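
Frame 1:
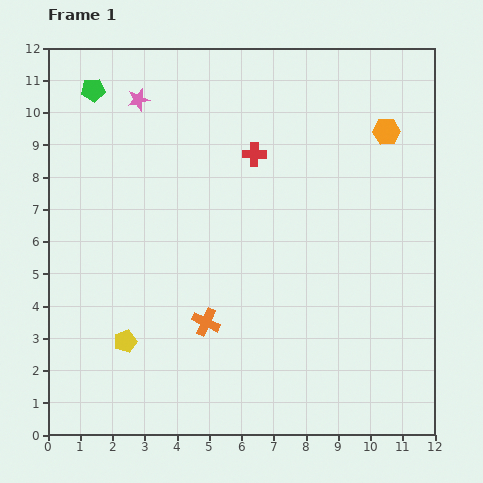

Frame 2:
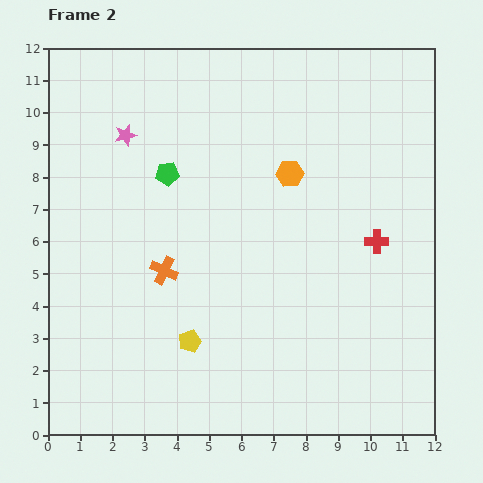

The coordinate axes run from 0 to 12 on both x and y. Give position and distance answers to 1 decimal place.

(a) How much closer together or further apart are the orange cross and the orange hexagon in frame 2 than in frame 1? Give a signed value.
-3.2

Distance in frame 1: 8.1. Distance in frame 2: 4.9.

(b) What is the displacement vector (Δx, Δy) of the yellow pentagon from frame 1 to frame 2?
(2.0, 0.0)

The yellow pentagon was at (2.4, 2.9) in frame 1 and (4.4, 2.9) in frame 2.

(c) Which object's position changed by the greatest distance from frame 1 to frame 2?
the red cross

(moved 4.7; next 3.5)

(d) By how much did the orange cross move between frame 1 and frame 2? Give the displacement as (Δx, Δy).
(-1.3, 1.6)

The orange cross was at (4.9, 3.5) in frame 1 and (3.6, 5.1) in frame 2.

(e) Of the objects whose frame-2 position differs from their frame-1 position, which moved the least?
the pink star

(moved 1.2)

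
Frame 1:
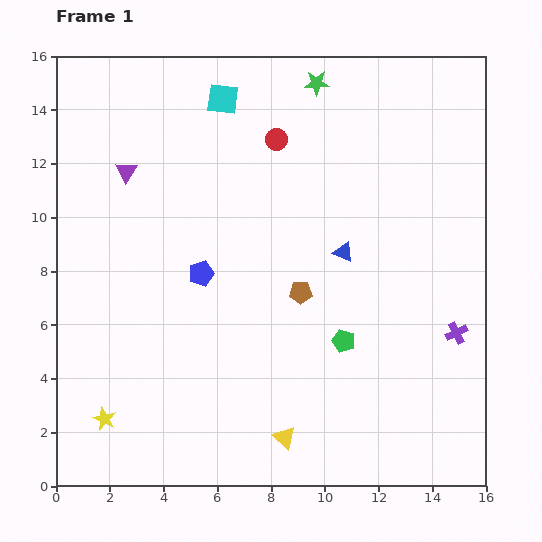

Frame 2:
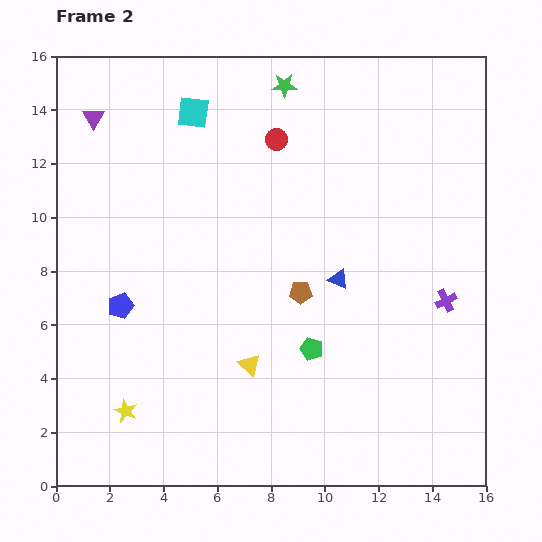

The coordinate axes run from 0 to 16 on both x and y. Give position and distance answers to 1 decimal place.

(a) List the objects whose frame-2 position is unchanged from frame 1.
the red circle, the brown pentagon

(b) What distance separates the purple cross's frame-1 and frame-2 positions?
1.3

The purple cross moved from (14.9, 5.7) to (14.5, 6.9), a distance of √(0.4² + 1.2²) ≈ 1.3.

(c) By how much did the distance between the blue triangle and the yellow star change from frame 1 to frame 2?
-1.5

Distance in frame 1: 10.8. Distance in frame 2: 9.3.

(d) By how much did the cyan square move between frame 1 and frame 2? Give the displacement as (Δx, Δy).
(-1.1, -0.5)

The cyan square was at (6.2, 14.4) in frame 1 and (5.1, 13.9) in frame 2.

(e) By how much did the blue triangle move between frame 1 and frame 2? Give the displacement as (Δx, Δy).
(-0.2, -1.0)

The blue triangle was at (10.7, 8.7) in frame 1 and (10.5, 7.7) in frame 2.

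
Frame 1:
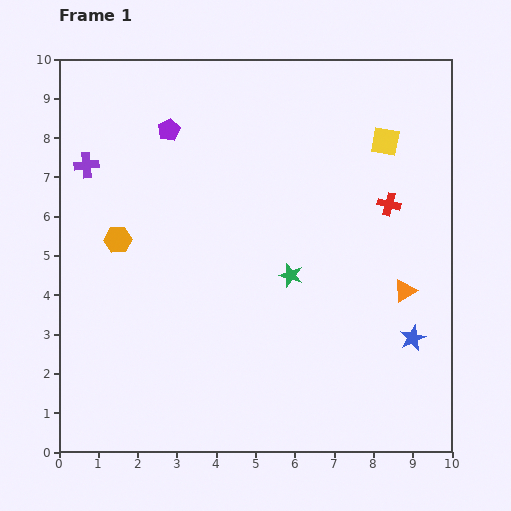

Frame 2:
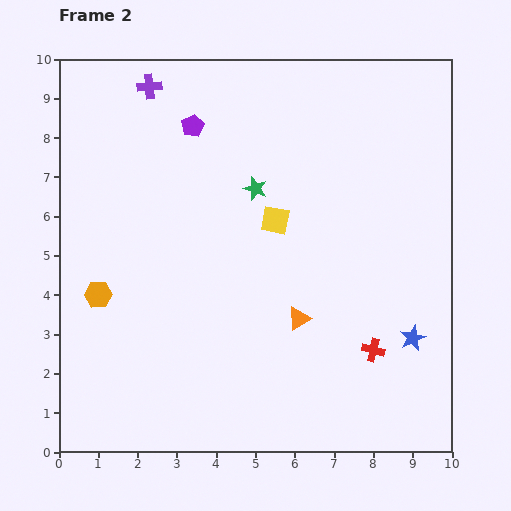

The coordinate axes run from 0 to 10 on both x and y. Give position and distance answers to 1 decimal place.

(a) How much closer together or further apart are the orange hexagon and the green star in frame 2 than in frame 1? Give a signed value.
+0.3

Distance in frame 1: 4.5. Distance in frame 2: 4.8.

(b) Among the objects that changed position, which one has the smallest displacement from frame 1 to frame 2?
the purple pentagon

(moved 0.6)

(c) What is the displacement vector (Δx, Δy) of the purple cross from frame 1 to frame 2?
(1.6, 2.0)

The purple cross was at (0.7, 7.3) in frame 1 and (2.3, 9.3) in frame 2.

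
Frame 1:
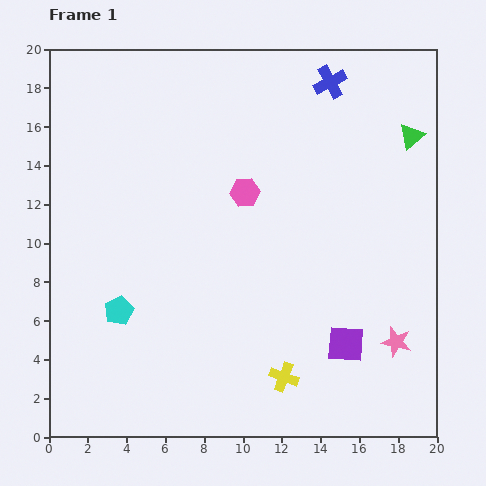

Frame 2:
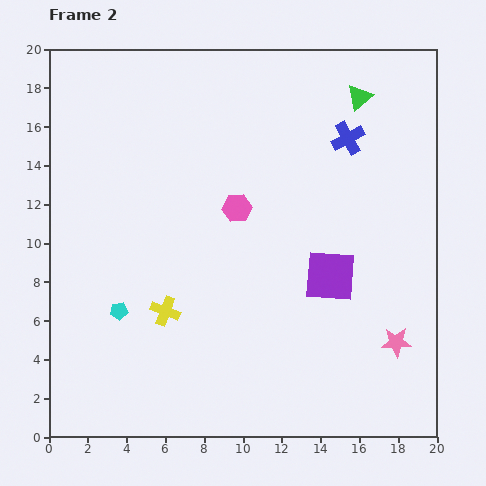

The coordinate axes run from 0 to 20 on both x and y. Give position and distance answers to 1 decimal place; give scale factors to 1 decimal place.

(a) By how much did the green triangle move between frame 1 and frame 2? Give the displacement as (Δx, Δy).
(-2.7, 2.0)

The green triangle was at (18.7, 15.5) in frame 1 and (16.0, 17.5) in frame 2.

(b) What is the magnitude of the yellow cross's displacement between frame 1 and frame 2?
7.0

The yellow cross moved from (12.1, 3.1) to (6.0, 6.5), a distance of √(6.1² + 3.4²) ≈ 7.0.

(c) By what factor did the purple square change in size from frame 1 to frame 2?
1.4×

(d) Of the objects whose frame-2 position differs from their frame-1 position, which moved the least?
the pink hexagon

(moved 0.9)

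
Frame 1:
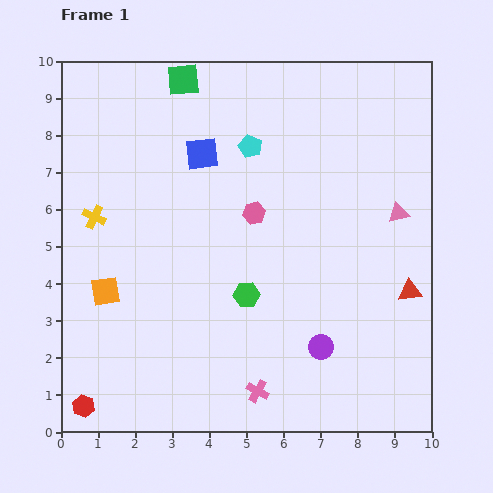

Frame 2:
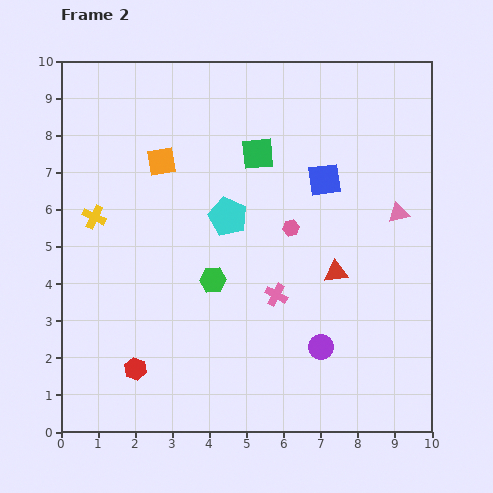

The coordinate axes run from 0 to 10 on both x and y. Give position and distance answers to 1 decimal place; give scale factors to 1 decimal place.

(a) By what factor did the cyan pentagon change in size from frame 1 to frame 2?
1.6×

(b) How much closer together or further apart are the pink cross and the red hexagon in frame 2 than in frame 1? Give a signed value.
-0.4

Distance in frame 1: 4.7. Distance in frame 2: 4.3.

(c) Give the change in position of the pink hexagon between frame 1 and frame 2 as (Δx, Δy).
(1.0, -0.4)

The pink hexagon was at (5.2, 5.9) in frame 1 and (6.2, 5.5) in frame 2.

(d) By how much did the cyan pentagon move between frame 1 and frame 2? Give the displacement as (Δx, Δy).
(-0.6, -1.9)

The cyan pentagon was at (5.1, 7.7) in frame 1 and (4.5, 5.8) in frame 2.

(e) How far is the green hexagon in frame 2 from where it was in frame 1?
1.0

The green hexagon moved from (5.0, 3.7) to (4.1, 4.1), a distance of √(0.9² + 0.4²) ≈ 1.0.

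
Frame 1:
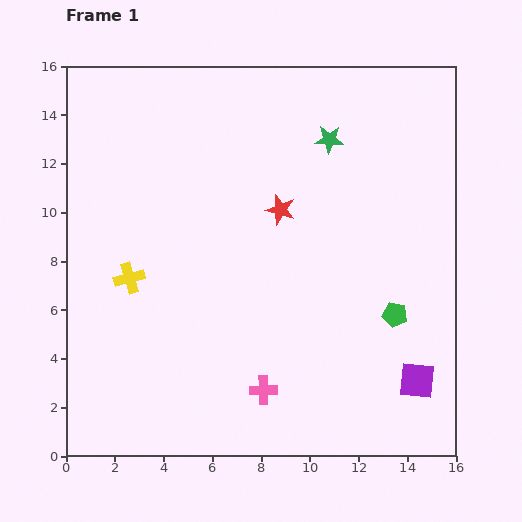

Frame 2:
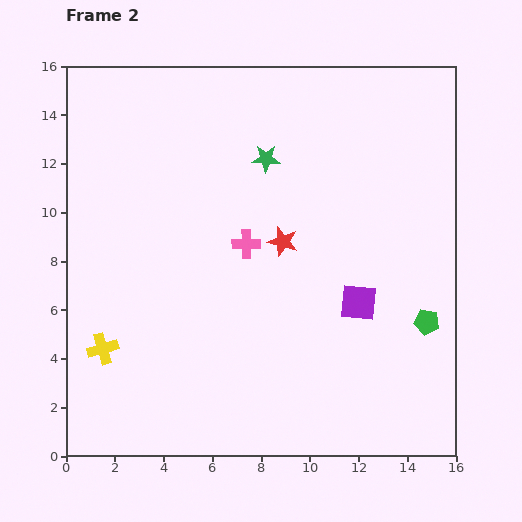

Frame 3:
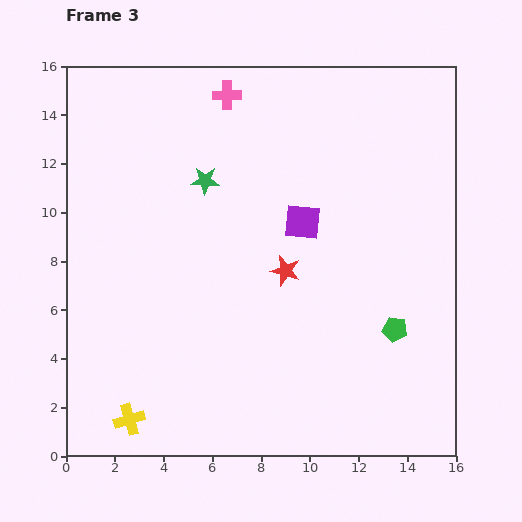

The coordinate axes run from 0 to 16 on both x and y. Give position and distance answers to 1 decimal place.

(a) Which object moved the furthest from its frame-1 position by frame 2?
the pink cross

(moved 6.0; next 4.0)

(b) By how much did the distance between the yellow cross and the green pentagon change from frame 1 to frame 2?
+2.3

Distance in frame 1: 11.0. Distance in frame 2: 13.3.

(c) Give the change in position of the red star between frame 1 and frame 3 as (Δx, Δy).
(0.2, -2.5)

The red star was at (8.8, 10.1) in frame 1 and (9.0, 7.6) in frame 3.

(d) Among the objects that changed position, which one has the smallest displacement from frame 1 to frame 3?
the green pentagon

(moved 0.6)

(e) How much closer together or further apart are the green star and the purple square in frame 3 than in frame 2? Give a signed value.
-2.7

Distance in frame 2: 7.0. Distance in frame 3: 4.3.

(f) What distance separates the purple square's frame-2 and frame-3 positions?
4.0

The purple square moved from (12.0, 6.3) to (9.7, 9.6), a distance of √(2.3² + 3.3²) ≈ 4.0.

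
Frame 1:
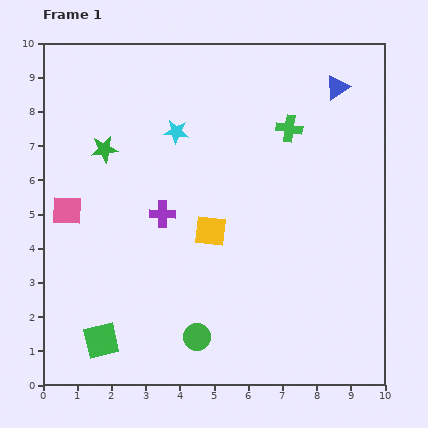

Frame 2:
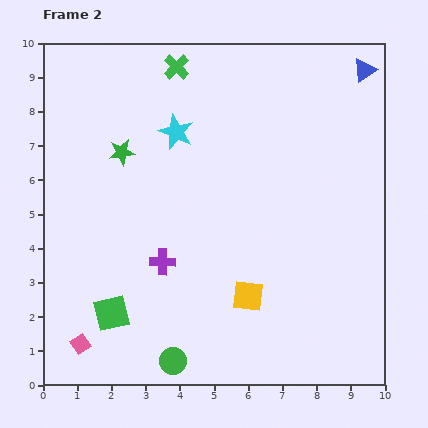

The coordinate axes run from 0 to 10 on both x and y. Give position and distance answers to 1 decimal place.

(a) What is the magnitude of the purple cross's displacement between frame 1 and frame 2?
1.4

The purple cross moved from (3.5, 5.0) to (3.5, 3.6), a distance of √(0.0² + 1.4²) ≈ 1.4.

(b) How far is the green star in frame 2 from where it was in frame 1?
0.5

The green star moved from (1.8, 6.9) to (2.3, 6.8), a distance of √(0.5² + 0.1²) ≈ 0.5.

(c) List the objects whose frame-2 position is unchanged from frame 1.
the cyan star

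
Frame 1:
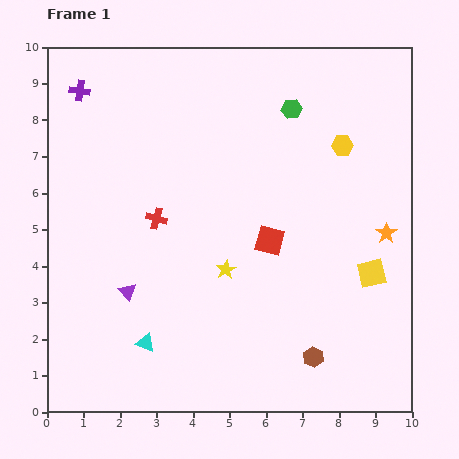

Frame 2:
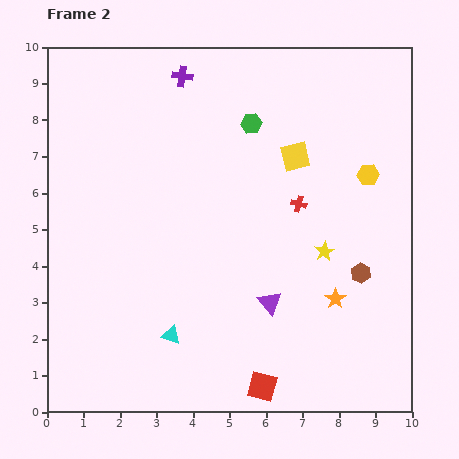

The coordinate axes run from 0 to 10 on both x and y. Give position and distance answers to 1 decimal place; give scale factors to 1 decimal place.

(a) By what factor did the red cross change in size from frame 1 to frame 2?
0.7×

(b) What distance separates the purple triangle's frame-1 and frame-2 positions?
3.9

The purple triangle moved from (2.2, 3.3) to (6.1, 3.0), a distance of √(3.9² + 0.3²) ≈ 3.9.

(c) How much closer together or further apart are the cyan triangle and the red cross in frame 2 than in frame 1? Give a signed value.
+1.6

Distance in frame 1: 3.4. Distance in frame 2: 5.0.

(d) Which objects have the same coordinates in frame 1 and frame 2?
none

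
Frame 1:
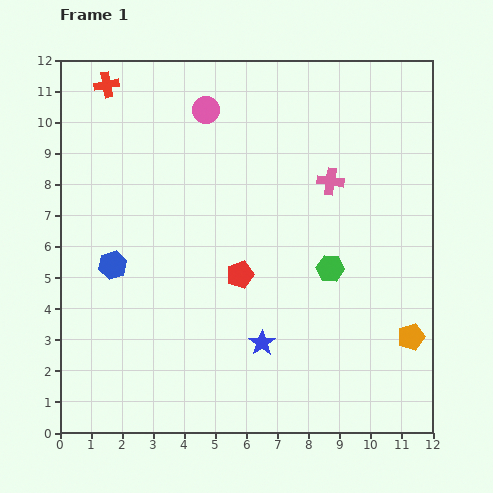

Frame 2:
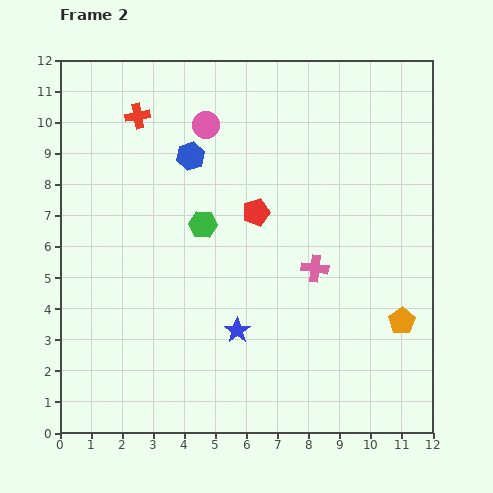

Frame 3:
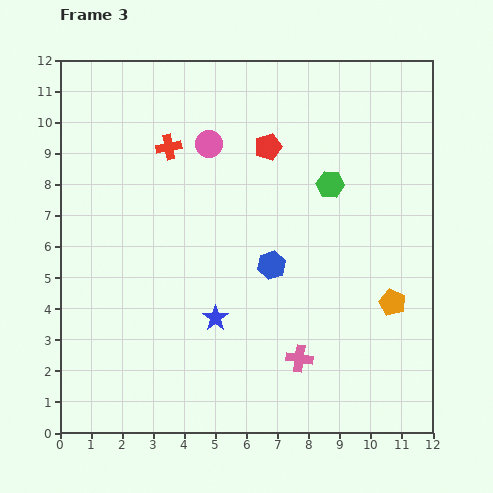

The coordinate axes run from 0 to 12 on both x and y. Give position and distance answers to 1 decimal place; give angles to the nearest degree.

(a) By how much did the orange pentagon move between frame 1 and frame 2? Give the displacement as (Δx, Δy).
(-0.3, 0.5)

The orange pentagon was at (11.3, 3.1) in frame 1 and (11.0, 3.6) in frame 2.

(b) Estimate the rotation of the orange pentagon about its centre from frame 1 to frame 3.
30° counter-clockwise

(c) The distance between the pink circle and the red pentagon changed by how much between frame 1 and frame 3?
-3.5

Distance in frame 1: 5.4. Distance in frame 3: 1.9.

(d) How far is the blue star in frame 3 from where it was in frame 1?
1.7

The blue star moved from (6.5, 2.9) to (5.0, 3.7), a distance of √(1.5² + 0.8²) ≈ 1.7.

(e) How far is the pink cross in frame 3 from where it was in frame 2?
2.9

The pink cross moved from (8.2, 5.3) to (7.7, 2.4), a distance of √(0.5² + 2.9²) ≈ 2.9.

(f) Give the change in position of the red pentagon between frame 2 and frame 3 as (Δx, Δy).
(0.4, 2.1)

The red pentagon was at (6.3, 7.1) in frame 2 and (6.7, 9.2) in frame 3.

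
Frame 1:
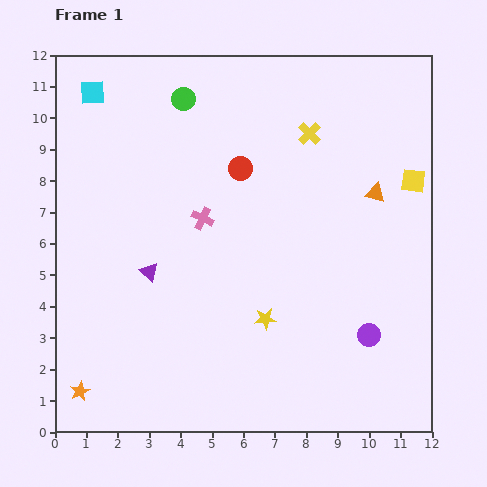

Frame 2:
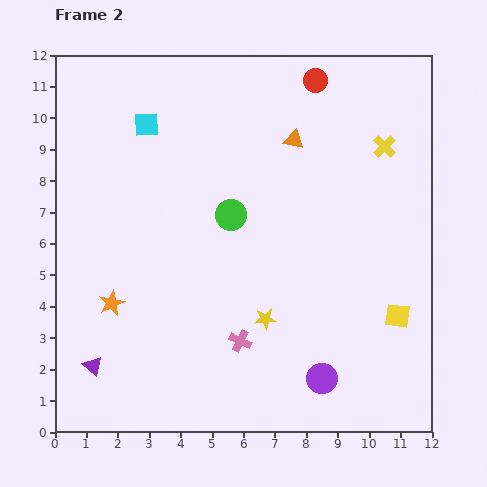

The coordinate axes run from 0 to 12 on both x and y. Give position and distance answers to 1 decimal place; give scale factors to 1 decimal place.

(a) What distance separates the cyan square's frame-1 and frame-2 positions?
2.0

The cyan square moved from (1.2, 10.8) to (2.9, 9.8), a distance of √(1.7² + 1.0²) ≈ 2.0.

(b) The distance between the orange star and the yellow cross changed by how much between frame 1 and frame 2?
-1.0

Distance in frame 1: 11.0. Distance in frame 2: 10.0.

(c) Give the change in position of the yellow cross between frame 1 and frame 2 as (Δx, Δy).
(2.4, -0.4)

The yellow cross was at (8.1, 9.5) in frame 1 and (10.5, 9.1) in frame 2.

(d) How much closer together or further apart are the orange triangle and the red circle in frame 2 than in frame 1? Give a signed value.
-2.4

Distance in frame 1: 4.4. Distance in frame 2: 2.0.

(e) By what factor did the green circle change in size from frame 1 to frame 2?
1.3×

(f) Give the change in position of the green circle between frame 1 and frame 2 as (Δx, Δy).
(1.5, -3.7)

The green circle was at (4.1, 10.6) in frame 1 and (5.6, 6.9) in frame 2.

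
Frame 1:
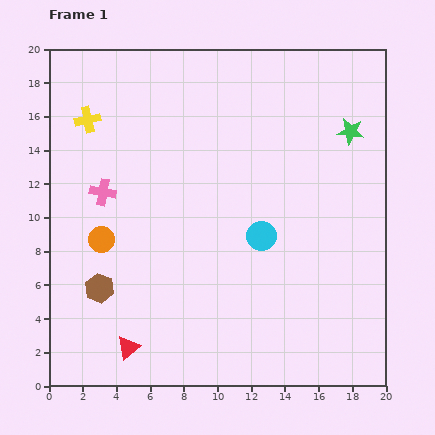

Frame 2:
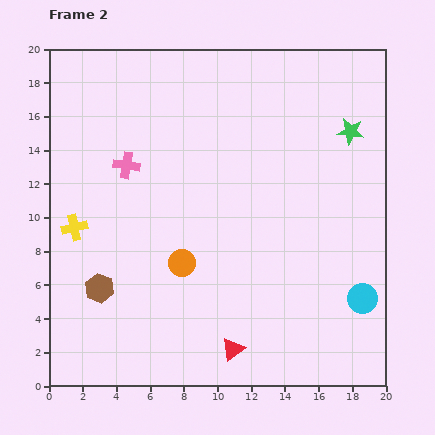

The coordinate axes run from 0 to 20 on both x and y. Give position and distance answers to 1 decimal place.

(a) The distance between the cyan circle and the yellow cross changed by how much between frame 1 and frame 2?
+5.2

Distance in frame 1: 12.4. Distance in frame 2: 17.6.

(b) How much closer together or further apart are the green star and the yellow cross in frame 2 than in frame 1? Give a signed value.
+1.8

Distance in frame 1: 15.6. Distance in frame 2: 17.4.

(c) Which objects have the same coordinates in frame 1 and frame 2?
the brown hexagon, the green star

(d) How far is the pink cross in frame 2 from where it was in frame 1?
2.1

The pink cross moved from (3.2, 11.5) to (4.6, 13.1), a distance of √(1.4² + 1.6²) ≈ 2.1.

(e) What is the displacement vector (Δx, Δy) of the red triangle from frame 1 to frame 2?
(6.2, -0.1)

The red triangle was at (4.7, 2.3) in frame 1 and (10.9, 2.2) in frame 2.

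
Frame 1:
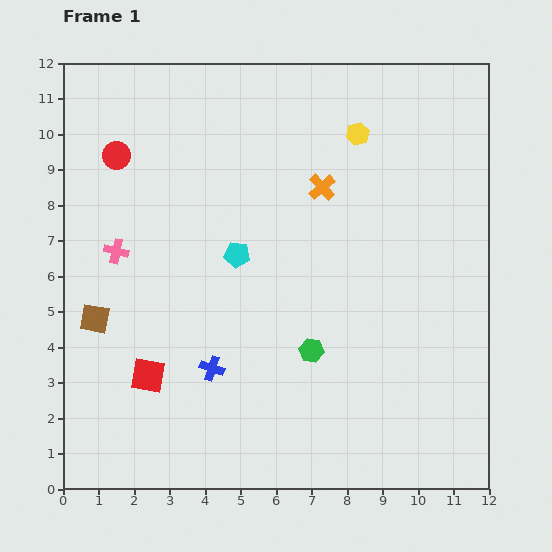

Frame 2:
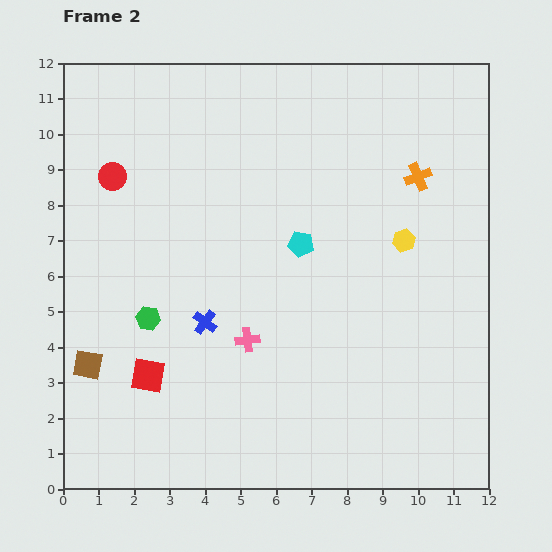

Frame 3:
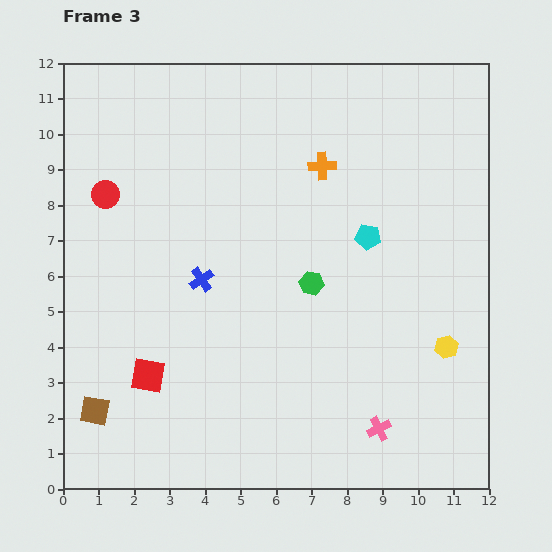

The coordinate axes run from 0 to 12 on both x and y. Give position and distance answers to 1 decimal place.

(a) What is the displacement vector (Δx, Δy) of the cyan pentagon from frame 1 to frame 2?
(1.8, 0.3)

The cyan pentagon was at (4.9, 6.6) in frame 1 and (6.7, 6.9) in frame 2.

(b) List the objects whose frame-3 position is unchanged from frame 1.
the red square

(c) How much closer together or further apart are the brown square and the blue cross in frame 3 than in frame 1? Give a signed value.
+1.2

Distance in frame 1: 3.6. Distance in frame 3: 4.8.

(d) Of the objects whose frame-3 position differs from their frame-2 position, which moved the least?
the red circle

(moved 0.5)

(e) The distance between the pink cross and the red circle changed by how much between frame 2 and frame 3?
+4.1

Distance in frame 2: 6.0. Distance in frame 3: 10.1.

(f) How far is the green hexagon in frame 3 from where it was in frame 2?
4.7

The green hexagon moved from (2.4, 4.8) to (7.0, 5.8), a distance of √(4.6² + 1.0²) ≈ 4.7.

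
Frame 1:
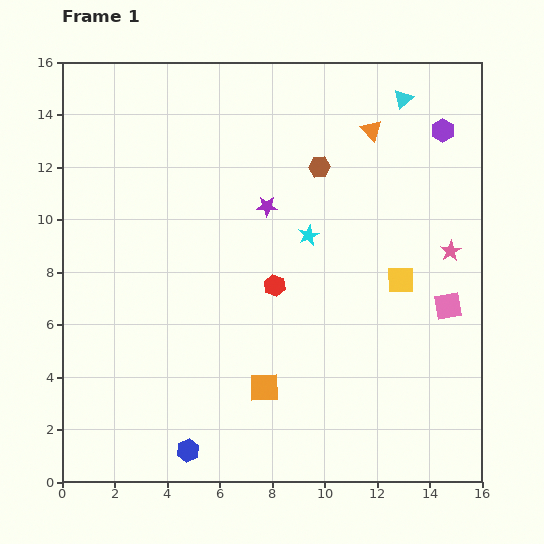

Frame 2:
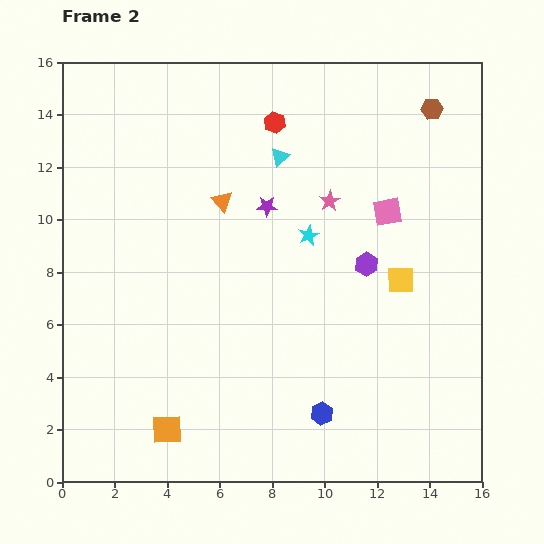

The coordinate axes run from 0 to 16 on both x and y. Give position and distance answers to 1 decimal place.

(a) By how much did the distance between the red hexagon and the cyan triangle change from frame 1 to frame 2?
-7.3

Distance in frame 1: 8.6. Distance in frame 2: 1.3.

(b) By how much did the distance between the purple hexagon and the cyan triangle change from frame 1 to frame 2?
+3.4

Distance in frame 1: 1.9. Distance in frame 2: 5.3.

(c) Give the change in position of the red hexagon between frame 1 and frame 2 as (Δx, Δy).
(0.0, 6.2)

The red hexagon was at (8.1, 7.5) in frame 1 and (8.1, 13.7) in frame 2.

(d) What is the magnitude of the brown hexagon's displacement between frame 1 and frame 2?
4.8

The brown hexagon moved from (9.8, 12.0) to (14.1, 14.2), a distance of √(4.3² + 2.2²) ≈ 4.8.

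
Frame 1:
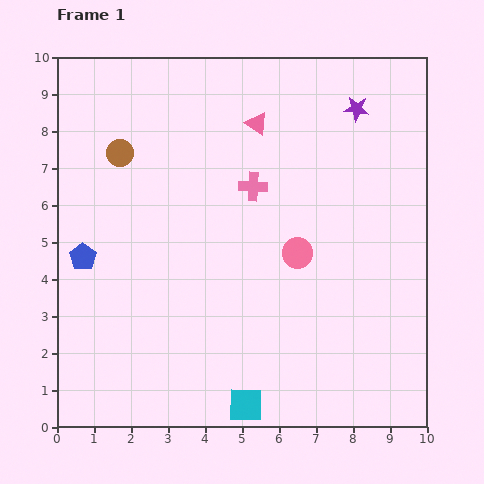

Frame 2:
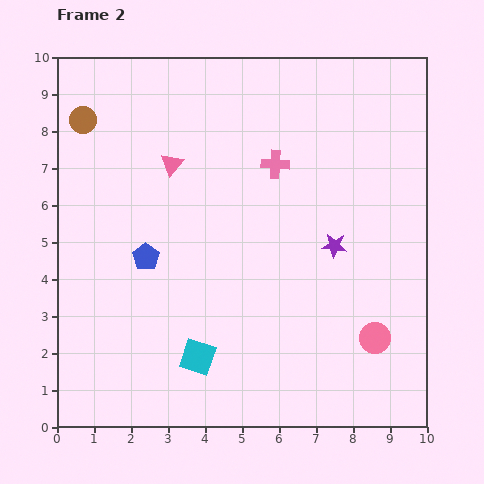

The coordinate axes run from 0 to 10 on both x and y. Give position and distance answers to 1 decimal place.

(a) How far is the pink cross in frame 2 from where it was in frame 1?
0.8

The pink cross moved from (5.3, 6.5) to (5.9, 7.1), a distance of √(0.6² + 0.6²) ≈ 0.8.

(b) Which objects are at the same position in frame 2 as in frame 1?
none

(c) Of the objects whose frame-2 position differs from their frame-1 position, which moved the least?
the pink cross

(moved 0.8)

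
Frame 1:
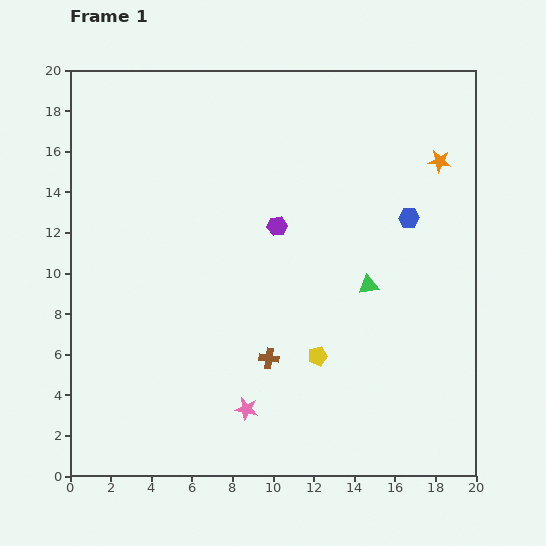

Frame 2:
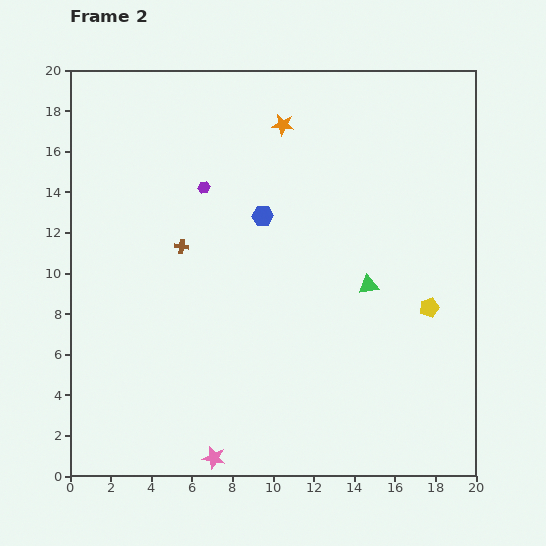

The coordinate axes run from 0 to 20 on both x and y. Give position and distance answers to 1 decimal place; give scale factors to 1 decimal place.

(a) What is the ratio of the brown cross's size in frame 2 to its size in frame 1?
0.7×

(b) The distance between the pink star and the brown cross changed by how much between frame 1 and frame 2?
+7.8

Distance in frame 1: 2.7. Distance in frame 2: 10.5.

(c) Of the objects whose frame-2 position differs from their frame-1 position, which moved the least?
the pink star

(moved 2.9)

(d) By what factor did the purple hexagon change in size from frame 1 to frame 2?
0.6×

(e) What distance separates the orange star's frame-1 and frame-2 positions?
7.9

The orange star moved from (18.2, 15.5) to (10.5, 17.3), a distance of √(7.7² + 1.8²) ≈ 7.9.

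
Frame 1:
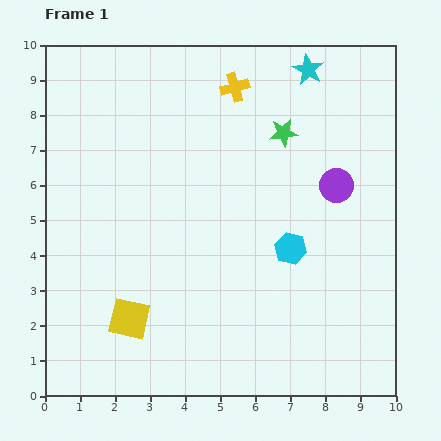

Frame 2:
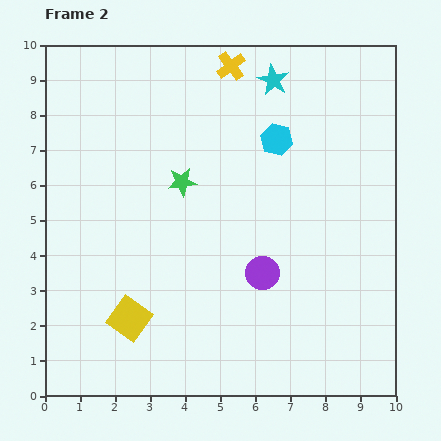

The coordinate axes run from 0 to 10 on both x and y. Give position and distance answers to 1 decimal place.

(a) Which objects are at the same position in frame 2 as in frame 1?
the yellow square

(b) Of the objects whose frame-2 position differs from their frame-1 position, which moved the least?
the yellow cross

(moved 0.6)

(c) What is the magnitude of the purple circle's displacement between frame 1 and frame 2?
3.3

The purple circle moved from (8.3, 6.0) to (6.2, 3.5), a distance of √(2.1² + 2.5²) ≈ 3.3.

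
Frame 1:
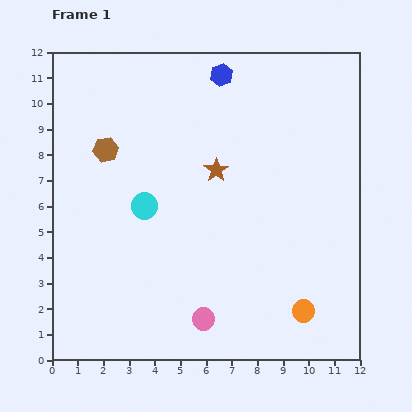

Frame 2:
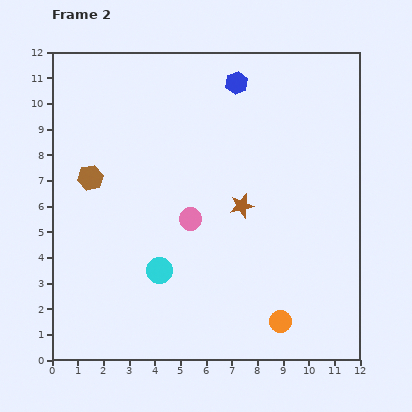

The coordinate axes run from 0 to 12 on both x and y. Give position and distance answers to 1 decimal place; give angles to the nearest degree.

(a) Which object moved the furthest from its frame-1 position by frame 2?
the pink circle

(moved 3.9; next 2.6)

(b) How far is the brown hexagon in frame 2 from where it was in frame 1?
1.3

The brown hexagon moved from (2.1, 8.2) to (1.5, 7.1), a distance of √(0.6² + 1.1²) ≈ 1.3.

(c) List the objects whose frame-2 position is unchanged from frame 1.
none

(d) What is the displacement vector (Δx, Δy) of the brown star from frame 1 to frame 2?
(1.0, -1.4)

The brown star was at (6.4, 7.4) in frame 1 and (7.4, 6.0) in frame 2.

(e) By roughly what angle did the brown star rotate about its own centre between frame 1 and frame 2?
21° clockwise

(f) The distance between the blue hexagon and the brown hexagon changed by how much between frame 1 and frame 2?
+1.4

Distance in frame 1: 5.4. Distance in frame 2: 6.8.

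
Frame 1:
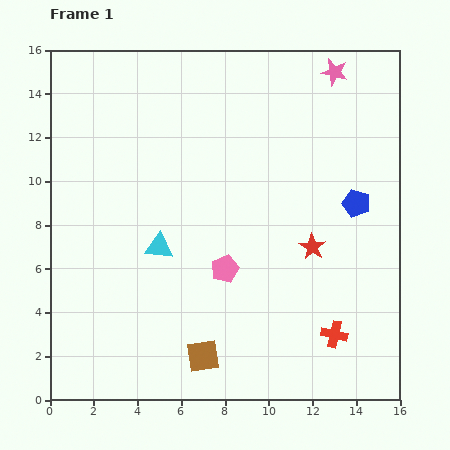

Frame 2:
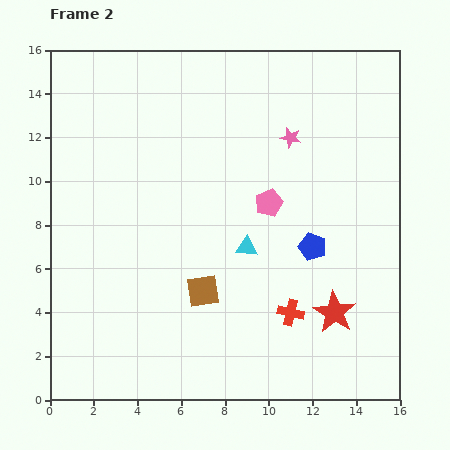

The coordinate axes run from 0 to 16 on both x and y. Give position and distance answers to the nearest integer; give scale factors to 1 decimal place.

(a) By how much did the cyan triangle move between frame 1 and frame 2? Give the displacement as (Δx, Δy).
(4, 0)

The cyan triangle was at (5, 7) in frame 1 and (9, 7) in frame 2.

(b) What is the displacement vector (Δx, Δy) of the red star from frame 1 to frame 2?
(1, -3)

The red star was at (12, 7) in frame 1 and (13, 4) in frame 2.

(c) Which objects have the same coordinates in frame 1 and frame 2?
none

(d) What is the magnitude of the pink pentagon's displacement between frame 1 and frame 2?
4

The pink pentagon moved from (8, 6) to (10, 9), a distance of √(2² + 3²) ≈ 4.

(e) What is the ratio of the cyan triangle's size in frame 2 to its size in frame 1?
0.8×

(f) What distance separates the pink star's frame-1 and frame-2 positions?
4

The pink star moved from (13, 15) to (11, 12), a distance of √(2² + 3²) ≈ 4.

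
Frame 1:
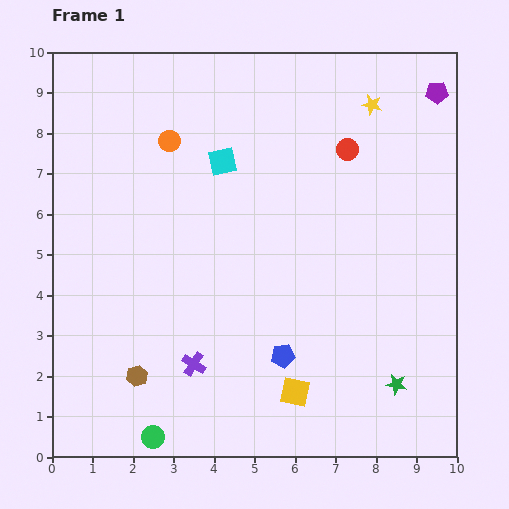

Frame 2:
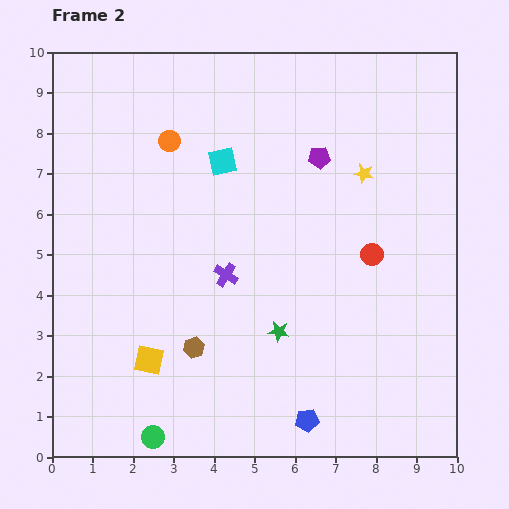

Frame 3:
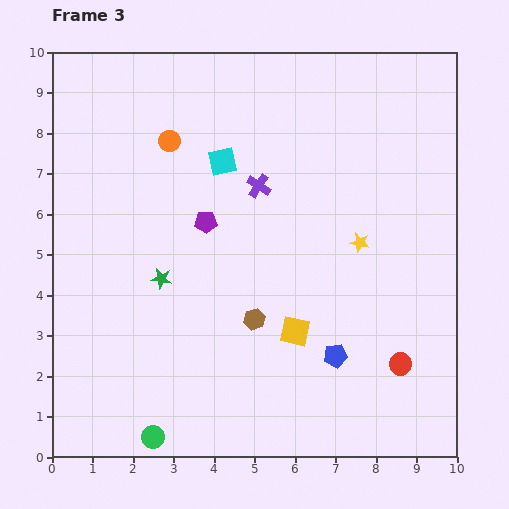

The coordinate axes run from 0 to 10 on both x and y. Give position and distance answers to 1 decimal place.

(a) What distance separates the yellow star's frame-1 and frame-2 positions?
1.7

The yellow star moved from (7.9, 8.7) to (7.7, 7.0), a distance of √(0.2² + 1.7²) ≈ 1.7.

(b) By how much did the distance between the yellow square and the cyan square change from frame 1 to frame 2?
-0.8

Distance in frame 1: 6.0. Distance in frame 2: 5.2.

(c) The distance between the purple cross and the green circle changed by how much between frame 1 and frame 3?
+4.6

Distance in frame 1: 2.1. Distance in frame 3: 6.7.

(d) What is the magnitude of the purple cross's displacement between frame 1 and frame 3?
4.7

The purple cross moved from (3.5, 2.3) to (5.1, 6.7), a distance of √(1.6² + 4.4²) ≈ 4.7.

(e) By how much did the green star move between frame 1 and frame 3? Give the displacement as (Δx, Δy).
(-5.8, 2.6)

The green star was at (8.5, 1.8) in frame 1 and (2.7, 4.4) in frame 3.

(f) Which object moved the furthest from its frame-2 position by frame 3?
the yellow square

(moved 3.7; next 3.2)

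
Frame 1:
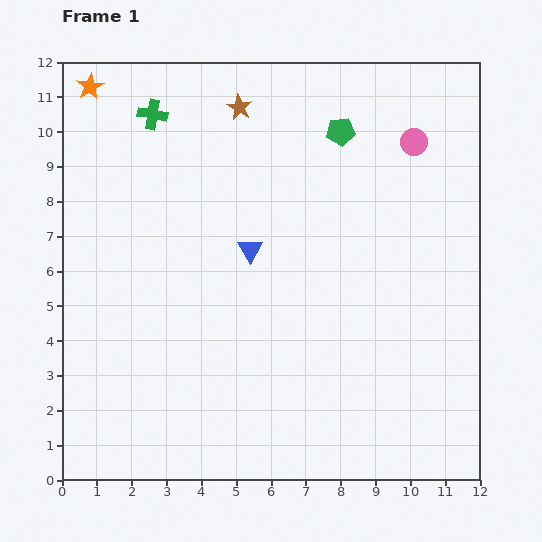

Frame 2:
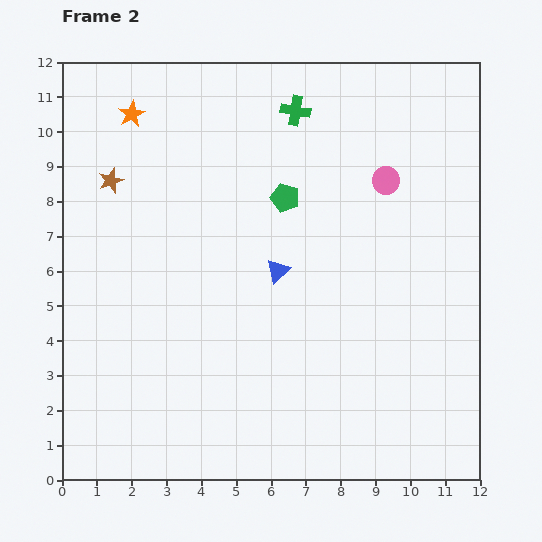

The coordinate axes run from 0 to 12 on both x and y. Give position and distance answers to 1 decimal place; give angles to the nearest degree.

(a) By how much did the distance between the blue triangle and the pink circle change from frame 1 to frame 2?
-1.6

Distance in frame 1: 5.6. Distance in frame 2: 4.0.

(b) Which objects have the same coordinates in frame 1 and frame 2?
none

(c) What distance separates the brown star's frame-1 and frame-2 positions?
4.3

The brown star moved from (5.1, 10.7) to (1.4, 8.6), a distance of √(3.7² + 2.1²) ≈ 4.3.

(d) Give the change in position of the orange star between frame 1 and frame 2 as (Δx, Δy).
(1.2, -0.8)

The orange star was at (0.8, 11.3) in frame 1 and (2.0, 10.5) in frame 2.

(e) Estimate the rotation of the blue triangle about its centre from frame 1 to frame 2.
17° clockwise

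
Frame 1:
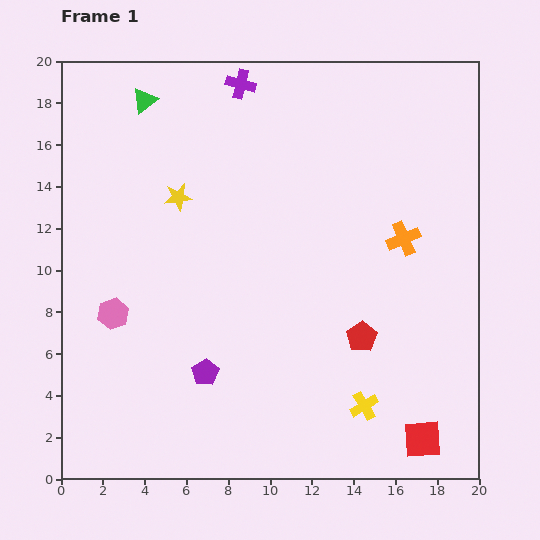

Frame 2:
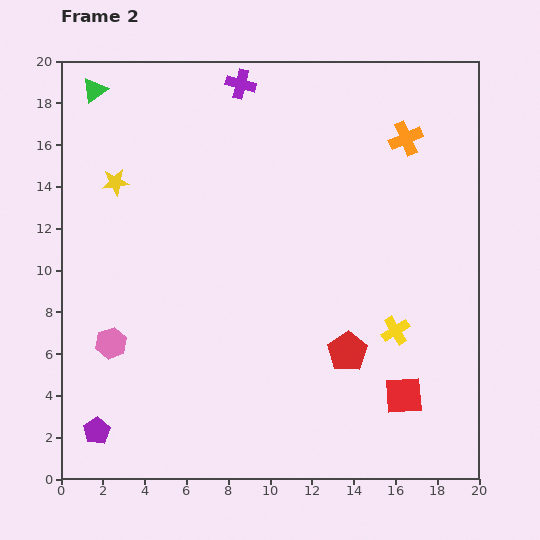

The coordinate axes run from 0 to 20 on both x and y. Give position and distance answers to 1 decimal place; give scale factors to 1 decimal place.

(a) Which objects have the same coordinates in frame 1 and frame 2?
the purple cross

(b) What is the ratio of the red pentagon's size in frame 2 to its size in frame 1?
1.3×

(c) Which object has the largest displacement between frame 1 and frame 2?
the purple pentagon

(moved 5.9; next 4.8)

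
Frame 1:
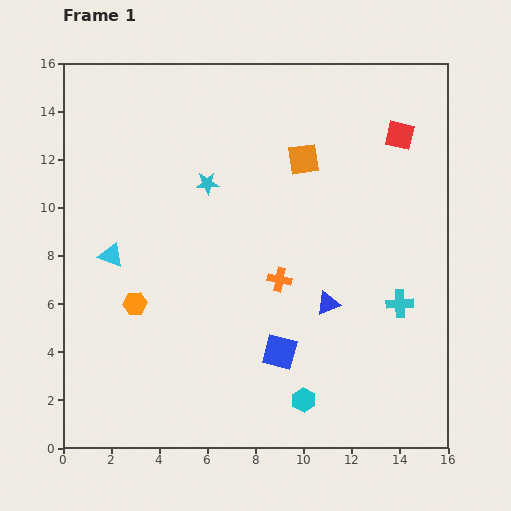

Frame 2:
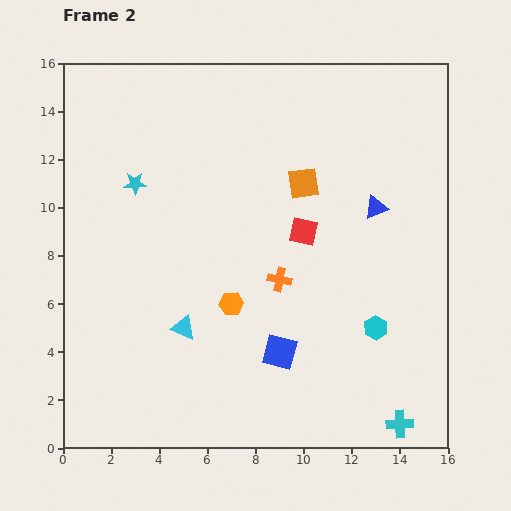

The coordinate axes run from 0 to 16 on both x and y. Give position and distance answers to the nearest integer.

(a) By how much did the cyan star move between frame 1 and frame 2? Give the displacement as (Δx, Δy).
(-3, 0)

The cyan star was at (6, 11) in frame 1 and (3, 11) in frame 2.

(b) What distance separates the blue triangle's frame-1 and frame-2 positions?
4

The blue triangle moved from (11, 6) to (13, 10), a distance of √(2² + 4²) ≈ 4.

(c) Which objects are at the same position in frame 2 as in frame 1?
the orange cross, the blue square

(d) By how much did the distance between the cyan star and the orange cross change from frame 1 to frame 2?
+2

Distance in frame 1: 5. Distance in frame 2: 7.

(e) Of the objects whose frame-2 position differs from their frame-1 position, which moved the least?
the orange square

(moved 1)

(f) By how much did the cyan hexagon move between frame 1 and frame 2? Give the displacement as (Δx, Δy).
(3, 3)

The cyan hexagon was at (10, 2) in frame 1 and (13, 5) in frame 2.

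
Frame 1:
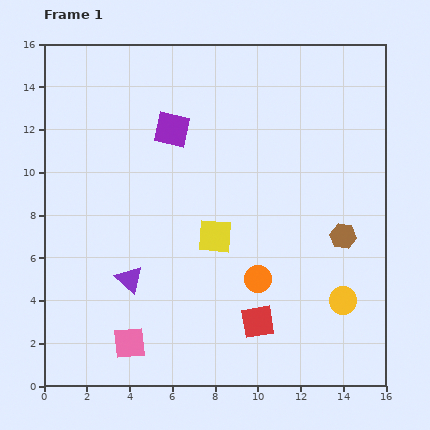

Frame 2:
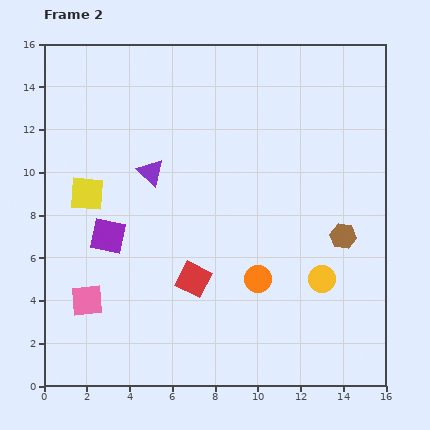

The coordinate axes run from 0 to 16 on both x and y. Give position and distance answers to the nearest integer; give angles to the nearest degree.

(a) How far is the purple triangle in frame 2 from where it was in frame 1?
5

The purple triangle moved from (4, 5) to (5, 10), a distance of √(1² + 5²) ≈ 5.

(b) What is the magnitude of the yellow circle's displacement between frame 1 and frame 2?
1

The yellow circle moved from (14, 4) to (13, 5), a distance of √(1² + 1²) ≈ 1.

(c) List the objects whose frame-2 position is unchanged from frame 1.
the brown hexagon, the orange circle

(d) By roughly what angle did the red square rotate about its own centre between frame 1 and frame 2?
37° clockwise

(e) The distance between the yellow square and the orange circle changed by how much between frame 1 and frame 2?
+6

Distance in frame 1: 3. Distance in frame 2: 9.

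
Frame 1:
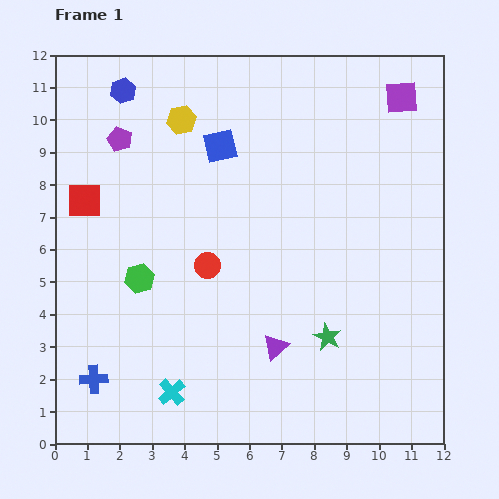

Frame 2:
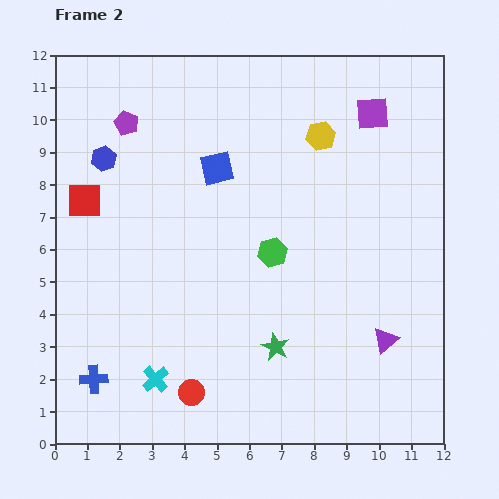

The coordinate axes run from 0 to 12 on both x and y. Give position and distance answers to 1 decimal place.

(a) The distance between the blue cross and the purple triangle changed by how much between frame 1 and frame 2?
+3.4

Distance in frame 1: 5.7. Distance in frame 2: 9.1.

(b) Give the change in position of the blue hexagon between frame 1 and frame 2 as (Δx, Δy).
(-0.6, -2.1)

The blue hexagon was at (2.1, 10.9) in frame 1 and (1.5, 8.8) in frame 2.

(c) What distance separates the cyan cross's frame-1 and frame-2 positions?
0.6

The cyan cross moved from (3.6, 1.6) to (3.1, 2.0), a distance of √(0.5² + 0.4²) ≈ 0.6.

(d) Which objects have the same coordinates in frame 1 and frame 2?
the blue cross, the red square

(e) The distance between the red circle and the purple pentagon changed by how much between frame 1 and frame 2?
+3.8

Distance in frame 1: 4.7. Distance in frame 2: 8.5.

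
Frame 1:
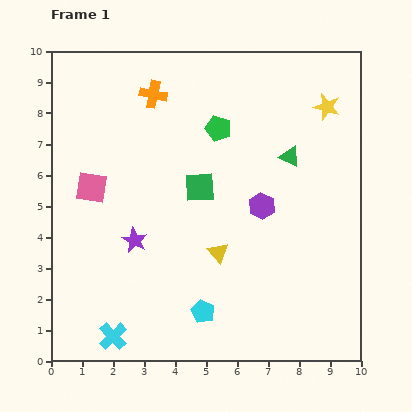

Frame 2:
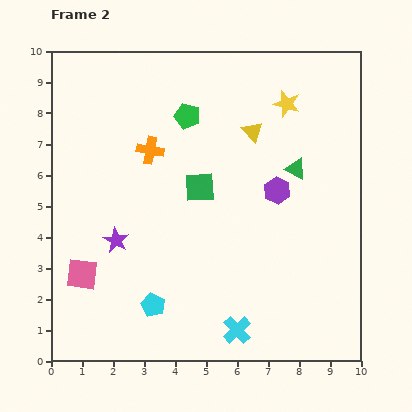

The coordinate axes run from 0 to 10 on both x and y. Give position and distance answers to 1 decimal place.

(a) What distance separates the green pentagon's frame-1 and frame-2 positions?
1.1

The green pentagon moved from (5.4, 7.5) to (4.4, 7.9), a distance of √(1.0² + 0.4²) ≈ 1.1.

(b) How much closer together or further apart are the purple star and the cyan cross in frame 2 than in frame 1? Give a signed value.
+1.7

Distance in frame 1: 3.2. Distance in frame 2: 4.9.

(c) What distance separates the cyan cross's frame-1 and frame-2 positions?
4.0

The cyan cross moved from (2.0, 0.8) to (6.0, 1.0), a distance of √(4.0² + 0.2²) ≈ 4.0.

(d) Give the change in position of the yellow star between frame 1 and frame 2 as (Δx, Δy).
(-1.3, 0.1)

The yellow star was at (8.9, 8.2) in frame 1 and (7.6, 8.3) in frame 2.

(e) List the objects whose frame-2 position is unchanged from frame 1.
the green square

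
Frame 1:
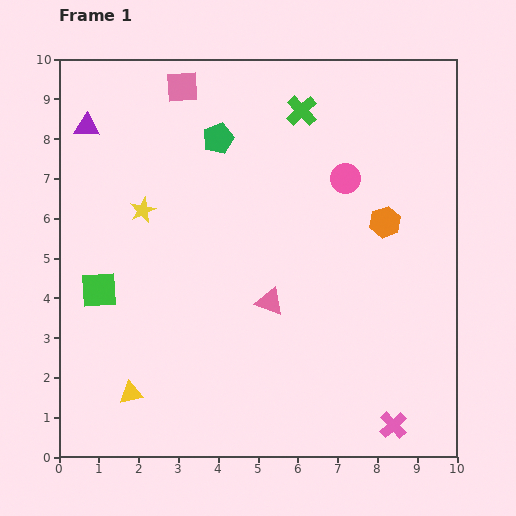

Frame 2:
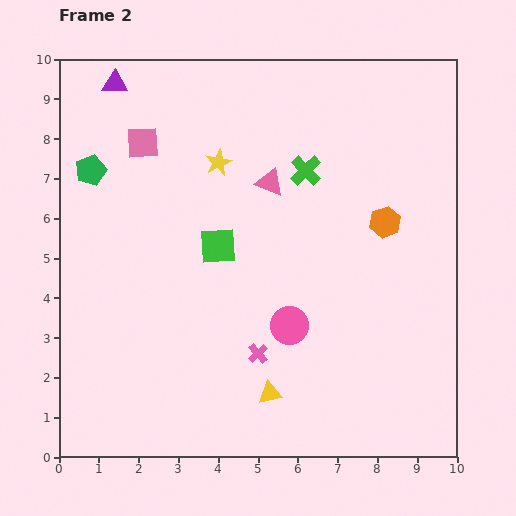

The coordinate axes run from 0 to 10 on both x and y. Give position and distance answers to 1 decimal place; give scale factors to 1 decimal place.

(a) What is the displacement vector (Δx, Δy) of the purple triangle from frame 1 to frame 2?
(0.7, 1.1)

The purple triangle was at (0.7, 8.3) in frame 1 and (1.4, 9.4) in frame 2.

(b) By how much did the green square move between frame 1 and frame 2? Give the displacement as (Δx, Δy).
(3.0, 1.1)

The green square was at (1.0, 4.2) in frame 1 and (4.0, 5.3) in frame 2.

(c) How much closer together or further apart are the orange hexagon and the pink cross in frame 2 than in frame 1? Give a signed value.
-0.5

Distance in frame 1: 5.1. Distance in frame 2: 4.6.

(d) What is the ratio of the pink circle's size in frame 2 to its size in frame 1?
1.3×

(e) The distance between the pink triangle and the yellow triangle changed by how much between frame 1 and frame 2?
+1.1

Distance in frame 1: 4.2. Distance in frame 2: 5.3.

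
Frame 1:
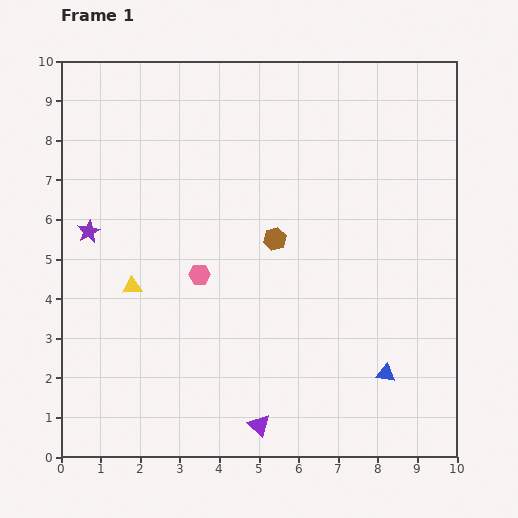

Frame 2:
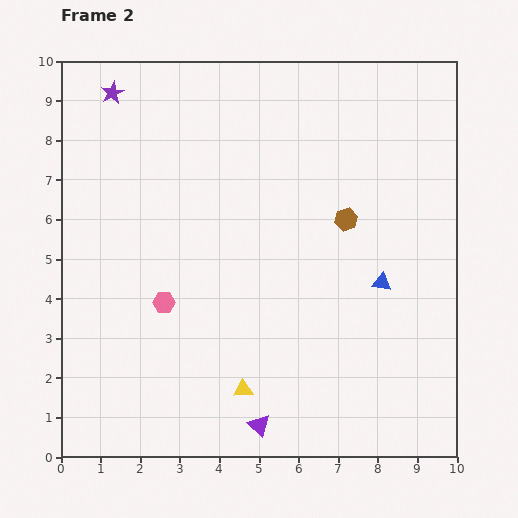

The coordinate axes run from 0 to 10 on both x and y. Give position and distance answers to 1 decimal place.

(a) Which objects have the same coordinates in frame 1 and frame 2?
the purple triangle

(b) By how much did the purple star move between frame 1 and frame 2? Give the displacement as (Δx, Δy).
(0.6, 3.5)

The purple star was at (0.7, 5.7) in frame 1 and (1.3, 9.2) in frame 2.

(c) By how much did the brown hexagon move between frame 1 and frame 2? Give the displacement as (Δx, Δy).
(1.8, 0.5)

The brown hexagon was at (5.4, 5.5) in frame 1 and (7.2, 6.0) in frame 2.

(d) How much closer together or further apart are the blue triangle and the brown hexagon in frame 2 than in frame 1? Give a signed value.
-2.6

Distance in frame 1: 4.4. Distance in frame 2: 1.8.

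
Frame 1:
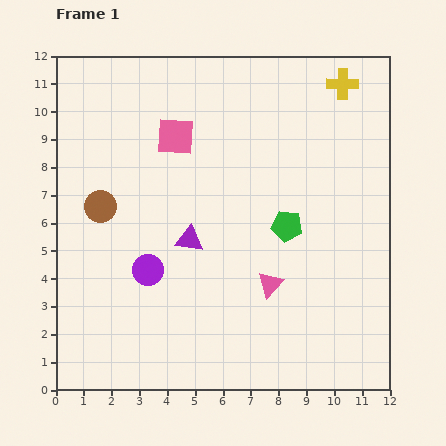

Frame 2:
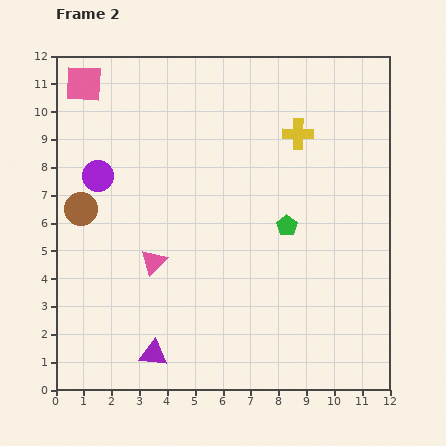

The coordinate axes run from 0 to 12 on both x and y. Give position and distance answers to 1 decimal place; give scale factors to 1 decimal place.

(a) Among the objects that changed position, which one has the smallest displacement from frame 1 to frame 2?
the brown circle

(moved 0.7)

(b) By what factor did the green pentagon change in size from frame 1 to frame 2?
0.7×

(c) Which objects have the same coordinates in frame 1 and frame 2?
the green pentagon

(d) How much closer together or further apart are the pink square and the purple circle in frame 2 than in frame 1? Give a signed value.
-1.6

Distance in frame 1: 4.9. Distance in frame 2: 3.3.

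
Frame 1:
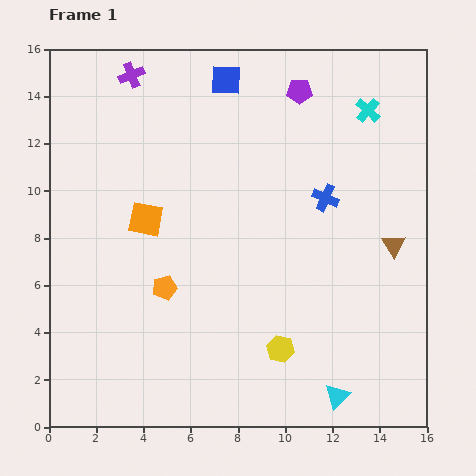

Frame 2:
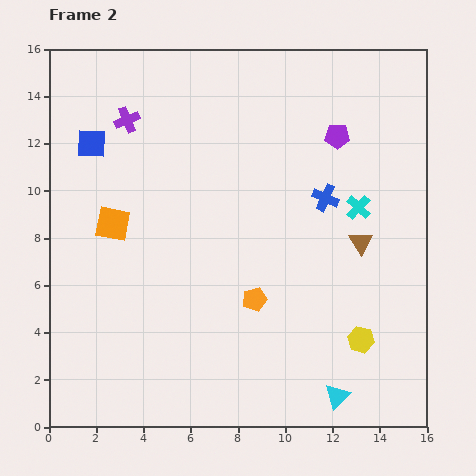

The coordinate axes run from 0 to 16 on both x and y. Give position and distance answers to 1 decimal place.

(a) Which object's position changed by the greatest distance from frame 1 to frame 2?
the blue square

(moved 6.3; next 4.1)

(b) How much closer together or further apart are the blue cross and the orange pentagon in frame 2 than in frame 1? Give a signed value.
-2.6

Distance in frame 1: 7.8. Distance in frame 2: 5.2.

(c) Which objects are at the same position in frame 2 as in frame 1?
the cyan triangle, the blue cross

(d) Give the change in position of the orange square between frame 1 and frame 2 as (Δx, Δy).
(-1.4, -0.2)

The orange square was at (4.1, 8.8) in frame 1 and (2.7, 8.6) in frame 2.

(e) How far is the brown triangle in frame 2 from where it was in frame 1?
1.4

The brown triangle moved from (14.6, 7.7) to (13.2, 7.8), a distance of √(1.4² + 0.1²) ≈ 1.4.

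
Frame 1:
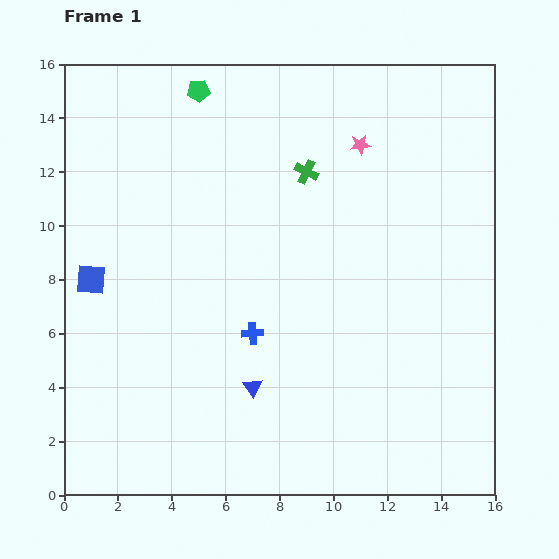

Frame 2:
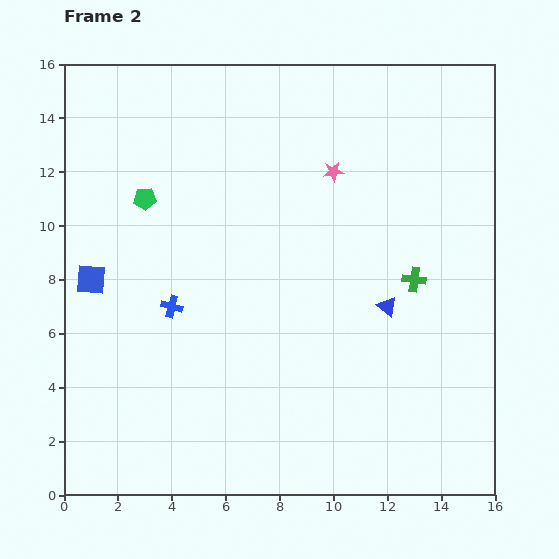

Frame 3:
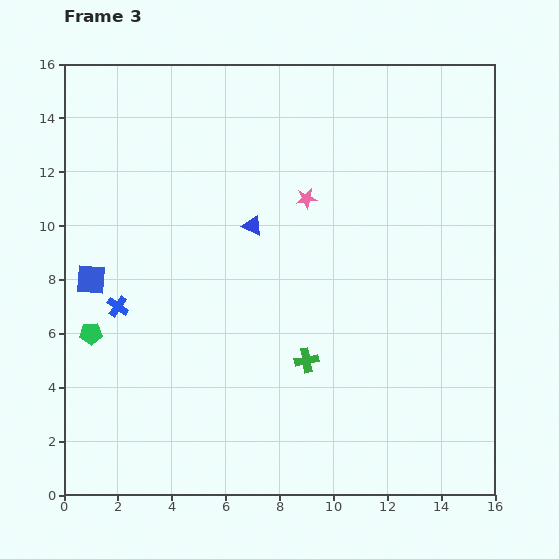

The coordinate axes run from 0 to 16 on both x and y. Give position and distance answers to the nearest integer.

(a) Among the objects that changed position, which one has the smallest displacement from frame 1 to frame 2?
the pink star

(moved 1)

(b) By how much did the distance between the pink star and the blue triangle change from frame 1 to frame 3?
-8

Distance in frame 1: 10. Distance in frame 3: 2.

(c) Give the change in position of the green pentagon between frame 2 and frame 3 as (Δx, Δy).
(-2, -5)

The green pentagon was at (3, 11) in frame 2 and (1, 6) in frame 3.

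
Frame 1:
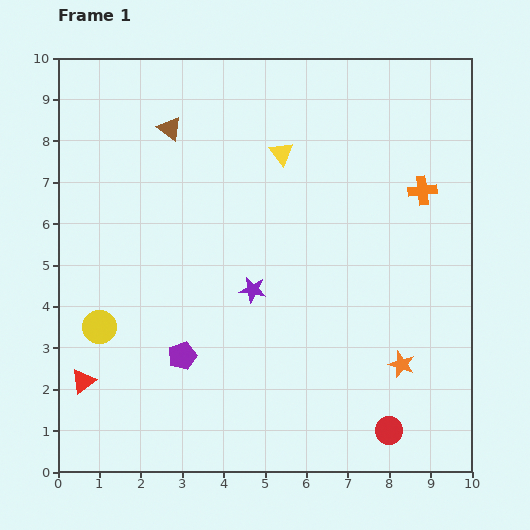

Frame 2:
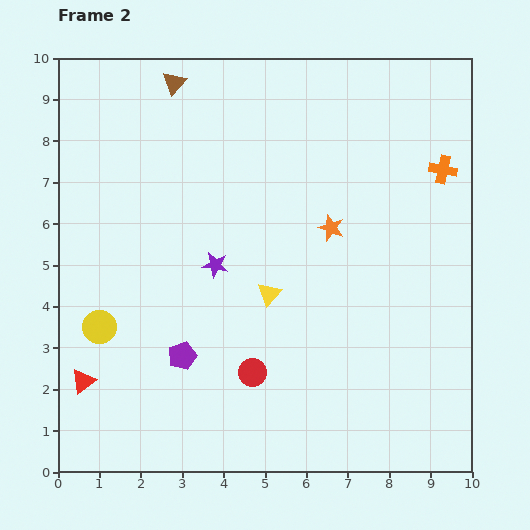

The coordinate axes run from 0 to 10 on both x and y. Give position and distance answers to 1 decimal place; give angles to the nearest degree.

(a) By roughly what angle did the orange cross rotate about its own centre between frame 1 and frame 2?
18° clockwise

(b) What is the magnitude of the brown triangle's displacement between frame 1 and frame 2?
1.1

The brown triangle moved from (2.7, 8.3) to (2.8, 9.4), a distance of √(0.1² + 1.1²) ≈ 1.1.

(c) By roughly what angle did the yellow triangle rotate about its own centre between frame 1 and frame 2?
21° clockwise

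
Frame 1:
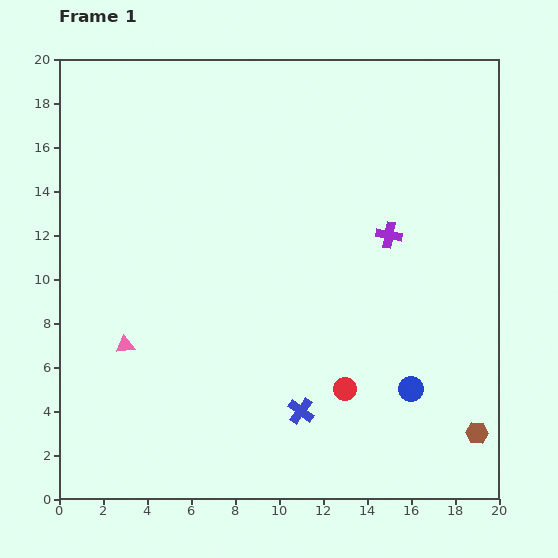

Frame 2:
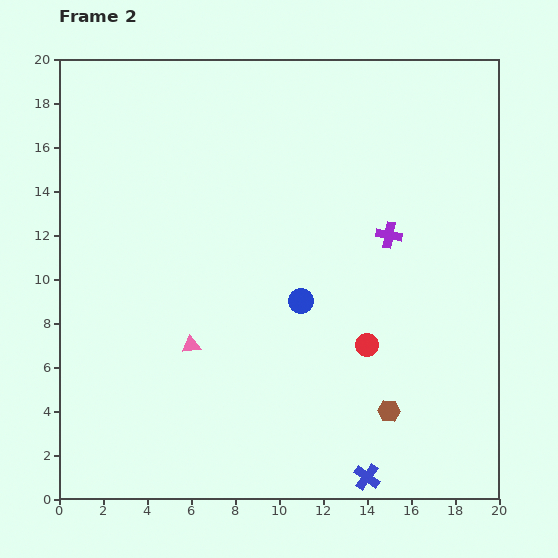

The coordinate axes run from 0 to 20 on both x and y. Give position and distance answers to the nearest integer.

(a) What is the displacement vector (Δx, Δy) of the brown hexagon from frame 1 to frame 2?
(-4, 1)

The brown hexagon was at (19, 3) in frame 1 and (15, 4) in frame 2.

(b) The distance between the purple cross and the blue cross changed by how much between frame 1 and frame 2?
+2

Distance in frame 1: 9. Distance in frame 2: 11.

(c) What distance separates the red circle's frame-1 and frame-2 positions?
2

The red circle moved from (13, 5) to (14, 7), a distance of √(1² + 2²) ≈ 2.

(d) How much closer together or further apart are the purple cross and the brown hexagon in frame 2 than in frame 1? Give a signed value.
-2

Distance in frame 1: 10. Distance in frame 2: 8.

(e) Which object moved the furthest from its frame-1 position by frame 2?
the blue circle

(moved 6; next 4)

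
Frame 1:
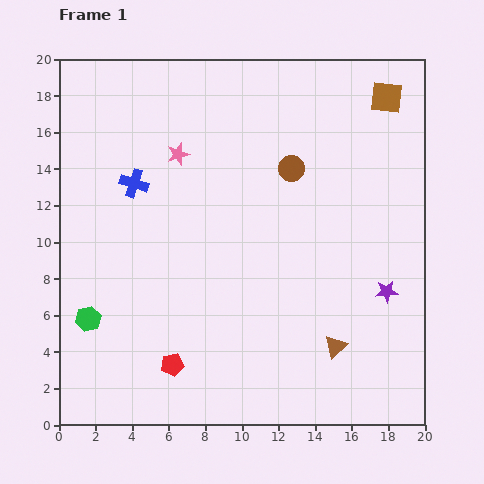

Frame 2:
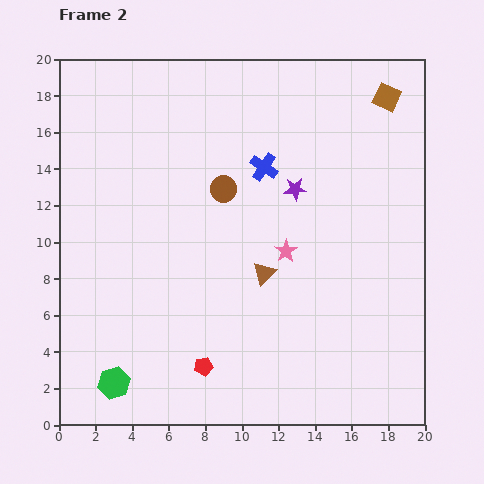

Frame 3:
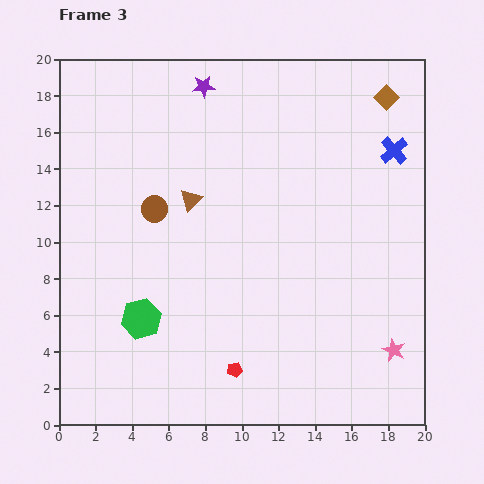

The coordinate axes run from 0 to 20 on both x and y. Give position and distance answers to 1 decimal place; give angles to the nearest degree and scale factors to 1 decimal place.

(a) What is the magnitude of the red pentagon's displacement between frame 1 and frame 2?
1.7

The red pentagon moved from (6.2, 3.3) to (7.9, 3.2), a distance of √(1.7² + 0.1²) ≈ 1.7.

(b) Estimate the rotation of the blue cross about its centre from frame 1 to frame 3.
31° clockwise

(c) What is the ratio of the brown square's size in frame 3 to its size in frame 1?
0.7×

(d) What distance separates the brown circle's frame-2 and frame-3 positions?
4.0

The brown circle moved from (9.0, 12.9) to (5.2, 11.8), a distance of √(3.8² + 1.1²) ≈ 4.0.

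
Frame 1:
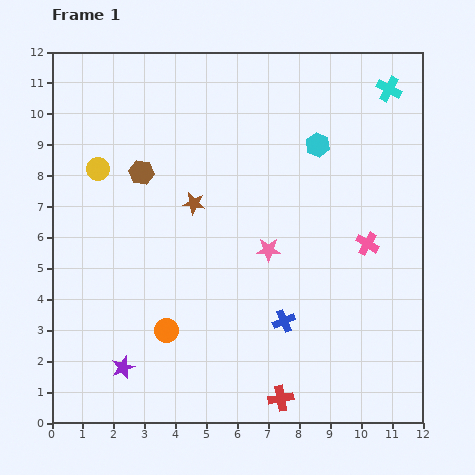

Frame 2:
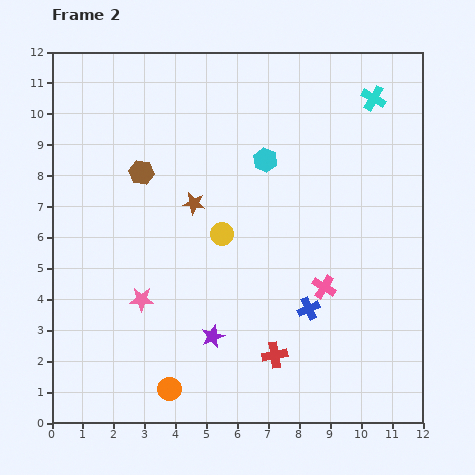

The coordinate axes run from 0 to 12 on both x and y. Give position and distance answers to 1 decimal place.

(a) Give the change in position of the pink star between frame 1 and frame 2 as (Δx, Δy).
(-4.1, -1.6)

The pink star was at (7.0, 5.6) in frame 1 and (2.9, 4.0) in frame 2.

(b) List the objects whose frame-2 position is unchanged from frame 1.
the brown hexagon, the brown star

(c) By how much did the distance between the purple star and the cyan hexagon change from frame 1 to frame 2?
-3.7

Distance in frame 1: 9.6. Distance in frame 2: 5.9.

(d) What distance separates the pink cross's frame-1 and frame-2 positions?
2.0

The pink cross moved from (10.2, 5.8) to (8.8, 4.4), a distance of √(1.4² + 1.4²) ≈ 2.0.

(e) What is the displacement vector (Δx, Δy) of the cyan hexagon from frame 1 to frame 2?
(-1.7, -0.5)

The cyan hexagon was at (8.6, 9.0) in frame 1 and (6.9, 8.5) in frame 2.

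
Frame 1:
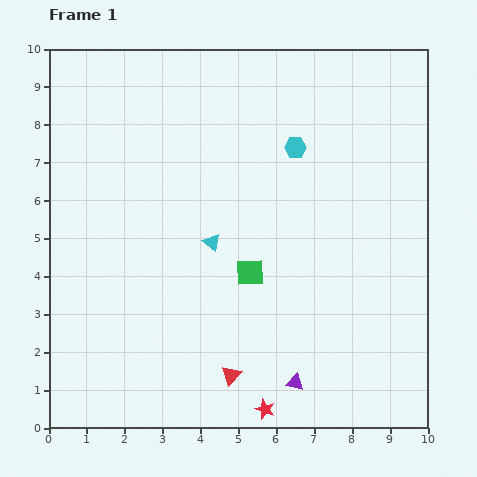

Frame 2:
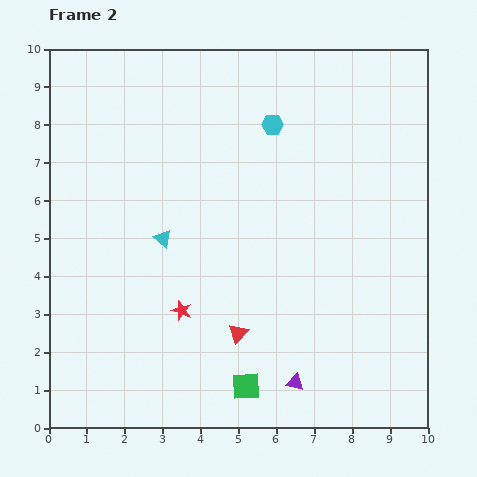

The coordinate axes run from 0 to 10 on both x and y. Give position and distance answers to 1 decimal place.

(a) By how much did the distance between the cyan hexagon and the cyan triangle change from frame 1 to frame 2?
+0.9

Distance in frame 1: 3.3. Distance in frame 2: 4.2.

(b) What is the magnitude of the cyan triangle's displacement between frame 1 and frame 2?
1.3

The cyan triangle moved from (4.3, 4.9) to (3.0, 5.0), a distance of √(1.3² + 0.1²) ≈ 1.3.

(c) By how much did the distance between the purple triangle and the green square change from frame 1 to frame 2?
-1.8

Distance in frame 1: 3.1. Distance in frame 2: 1.3.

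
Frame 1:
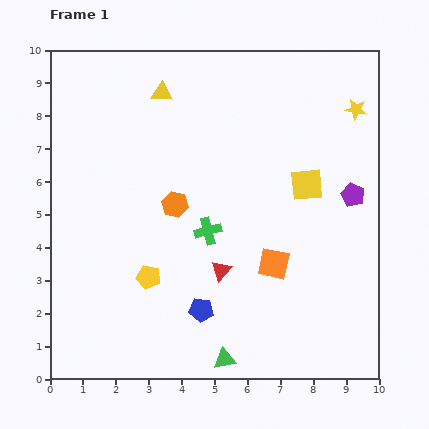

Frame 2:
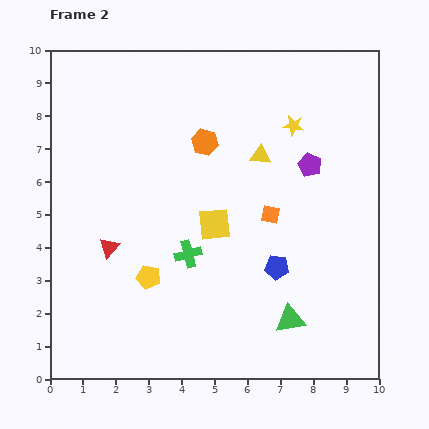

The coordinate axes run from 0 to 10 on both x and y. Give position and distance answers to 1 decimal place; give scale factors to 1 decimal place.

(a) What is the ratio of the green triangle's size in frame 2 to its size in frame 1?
1.3×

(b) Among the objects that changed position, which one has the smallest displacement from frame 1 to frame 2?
the green cross

(moved 0.9)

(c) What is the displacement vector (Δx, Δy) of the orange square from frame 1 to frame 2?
(-0.1, 1.5)

The orange square was at (6.8, 3.5) in frame 1 and (6.7, 5.0) in frame 2.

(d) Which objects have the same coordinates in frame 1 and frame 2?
the yellow pentagon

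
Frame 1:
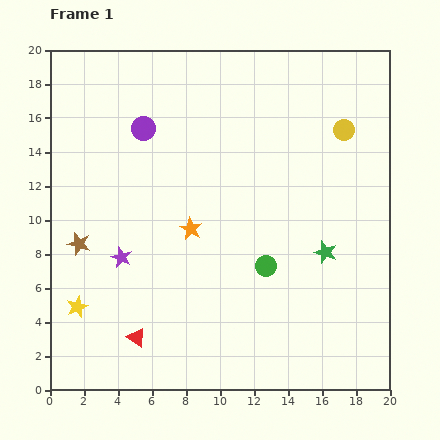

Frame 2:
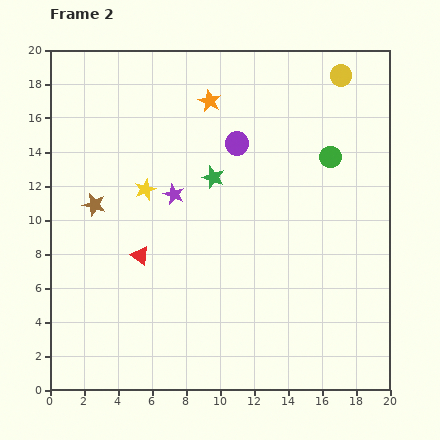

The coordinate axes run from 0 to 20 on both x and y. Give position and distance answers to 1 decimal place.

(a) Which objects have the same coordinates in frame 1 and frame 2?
none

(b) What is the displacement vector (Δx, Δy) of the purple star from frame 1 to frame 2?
(3.1, 3.7)

The purple star was at (4.2, 7.8) in frame 1 and (7.3, 11.5) in frame 2.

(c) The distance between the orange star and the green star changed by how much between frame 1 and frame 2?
-3.5

Distance in frame 1: 8.0. Distance in frame 2: 4.5.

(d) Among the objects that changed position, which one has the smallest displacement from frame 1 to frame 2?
the brown star

(moved 2.5)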